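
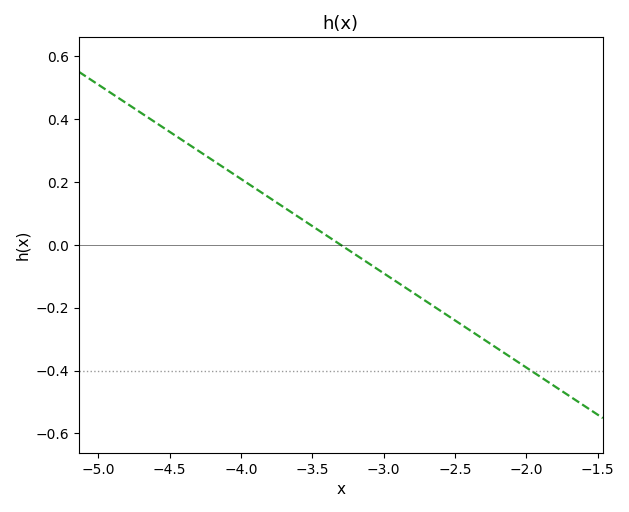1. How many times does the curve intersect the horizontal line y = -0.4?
1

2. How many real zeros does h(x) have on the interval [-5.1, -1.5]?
1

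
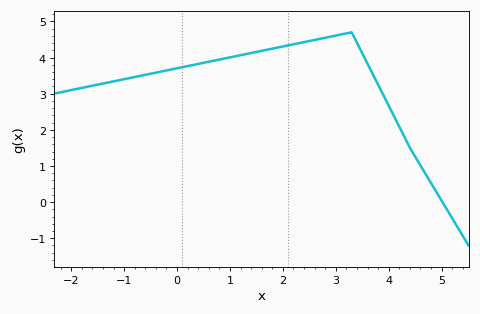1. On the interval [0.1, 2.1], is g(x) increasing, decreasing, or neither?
increasing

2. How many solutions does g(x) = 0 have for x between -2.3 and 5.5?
1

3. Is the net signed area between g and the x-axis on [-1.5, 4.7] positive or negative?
positive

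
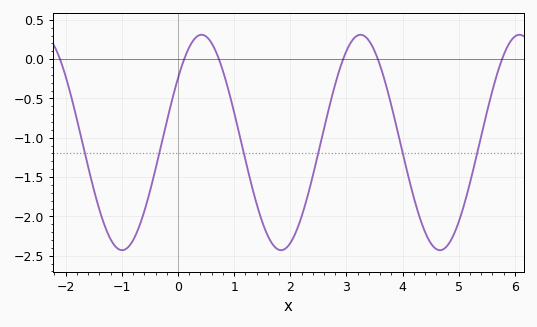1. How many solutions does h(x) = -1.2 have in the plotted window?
6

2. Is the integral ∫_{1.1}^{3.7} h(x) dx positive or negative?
negative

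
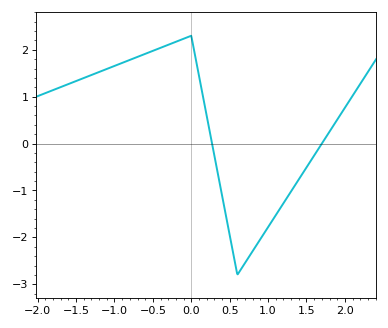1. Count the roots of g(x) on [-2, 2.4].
2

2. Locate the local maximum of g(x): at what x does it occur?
-0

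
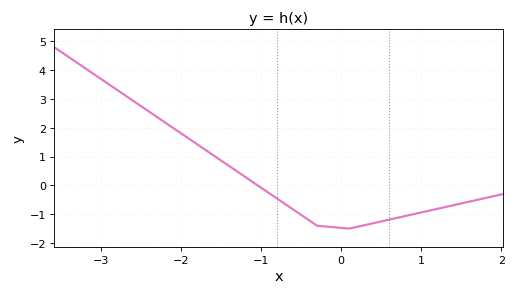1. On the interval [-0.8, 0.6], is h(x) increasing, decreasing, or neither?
neither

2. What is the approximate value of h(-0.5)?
-1.02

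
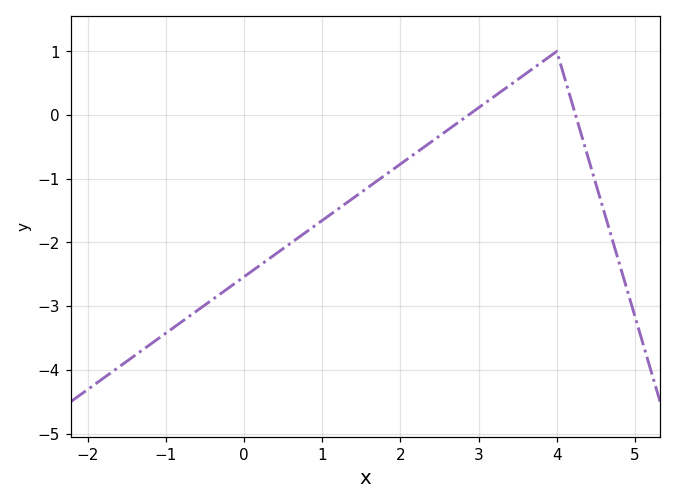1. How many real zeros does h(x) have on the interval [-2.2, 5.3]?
2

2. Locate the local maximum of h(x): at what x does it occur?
4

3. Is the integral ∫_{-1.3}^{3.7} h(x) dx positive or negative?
negative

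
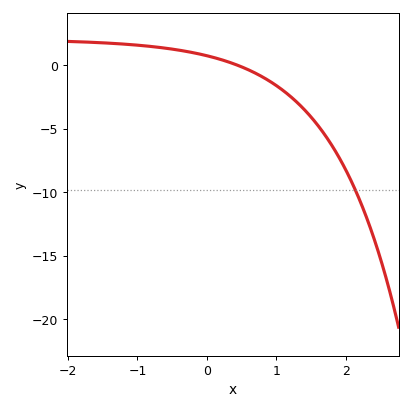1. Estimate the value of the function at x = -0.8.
1.48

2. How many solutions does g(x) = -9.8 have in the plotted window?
1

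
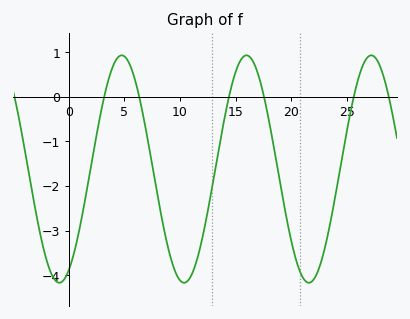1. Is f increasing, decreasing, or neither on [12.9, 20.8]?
neither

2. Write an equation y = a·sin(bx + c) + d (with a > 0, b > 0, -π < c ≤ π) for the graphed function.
y = 2.55sin(0.56x - 1.1) - 1.62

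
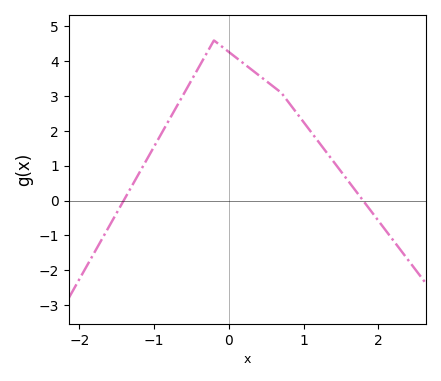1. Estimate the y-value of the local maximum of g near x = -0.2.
4.6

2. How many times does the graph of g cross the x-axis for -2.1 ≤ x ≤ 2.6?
2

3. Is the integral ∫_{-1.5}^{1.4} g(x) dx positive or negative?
positive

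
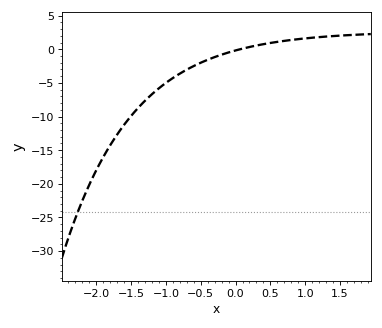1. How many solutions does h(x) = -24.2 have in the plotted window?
1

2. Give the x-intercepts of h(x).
0.1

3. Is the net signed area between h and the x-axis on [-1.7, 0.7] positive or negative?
negative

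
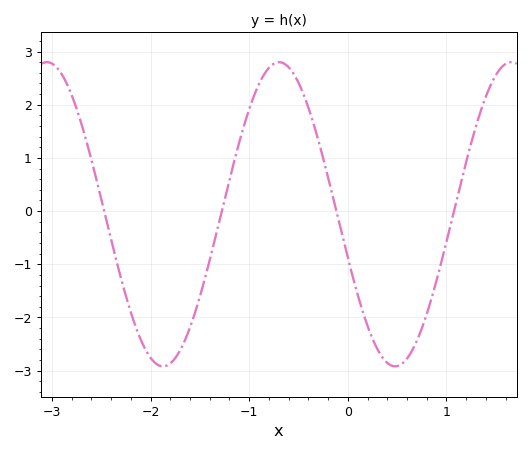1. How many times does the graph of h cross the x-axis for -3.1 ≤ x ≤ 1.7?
4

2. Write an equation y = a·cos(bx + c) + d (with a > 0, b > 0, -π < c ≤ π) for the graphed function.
y = 2.86cos(2.67x + 1.86) - 0.06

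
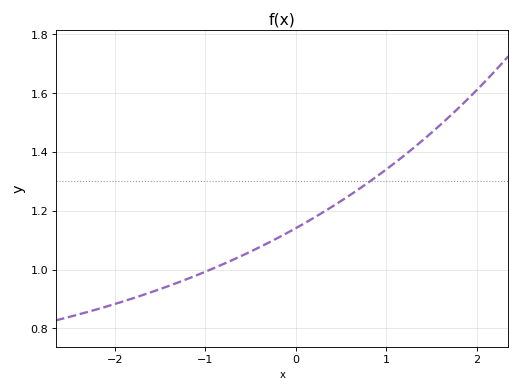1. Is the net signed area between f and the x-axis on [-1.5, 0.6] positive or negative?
positive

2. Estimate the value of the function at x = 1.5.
1.46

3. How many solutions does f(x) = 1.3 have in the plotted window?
1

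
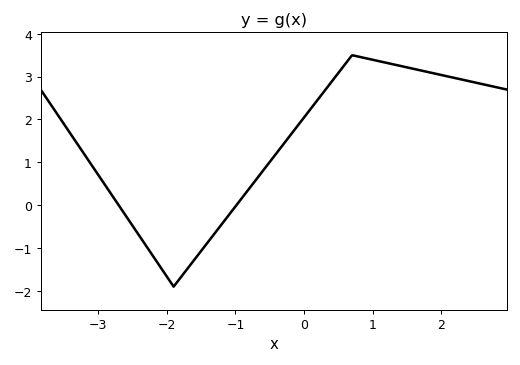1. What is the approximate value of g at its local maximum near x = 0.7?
3.5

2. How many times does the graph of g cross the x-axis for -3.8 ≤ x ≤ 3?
2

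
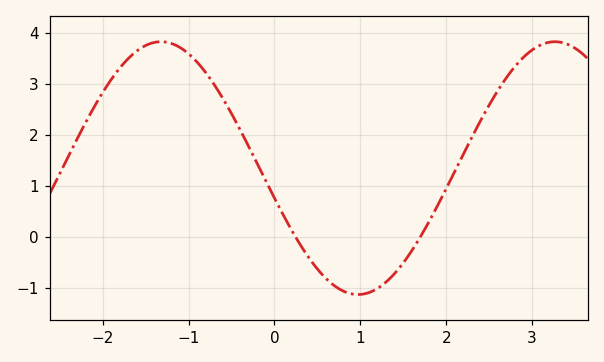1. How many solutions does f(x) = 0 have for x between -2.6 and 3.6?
2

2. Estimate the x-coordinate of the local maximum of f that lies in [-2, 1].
-1.32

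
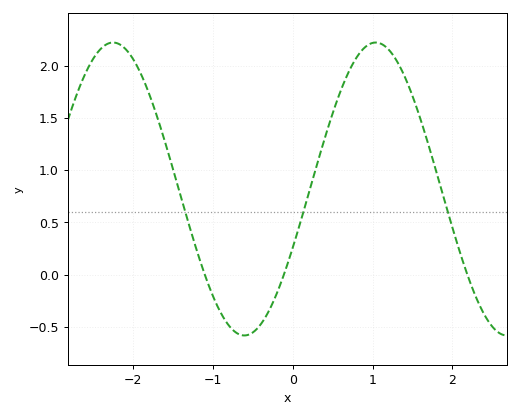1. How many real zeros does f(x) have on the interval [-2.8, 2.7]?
3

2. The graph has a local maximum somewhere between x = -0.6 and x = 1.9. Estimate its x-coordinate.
1.04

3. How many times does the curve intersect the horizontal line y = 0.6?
3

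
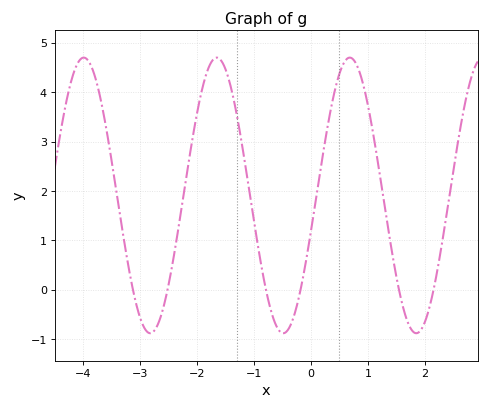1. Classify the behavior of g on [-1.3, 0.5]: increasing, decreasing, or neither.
neither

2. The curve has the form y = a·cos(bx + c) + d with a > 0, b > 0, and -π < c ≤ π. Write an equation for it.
y = 2.79cos(2.7x - 1.8) + 1.91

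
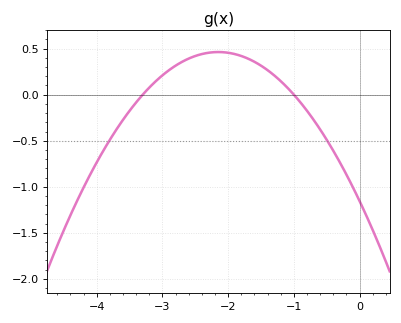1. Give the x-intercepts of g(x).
-3.3, -1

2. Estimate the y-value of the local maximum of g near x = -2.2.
0.463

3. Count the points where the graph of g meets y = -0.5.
2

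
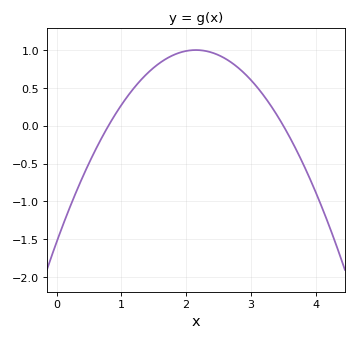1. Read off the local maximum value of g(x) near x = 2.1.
1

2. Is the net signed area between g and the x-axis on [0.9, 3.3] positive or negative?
positive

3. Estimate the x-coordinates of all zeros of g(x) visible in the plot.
0.8, 3.5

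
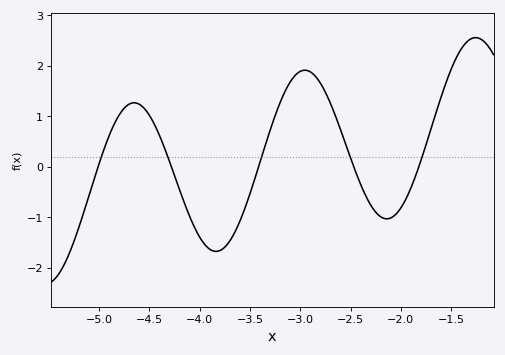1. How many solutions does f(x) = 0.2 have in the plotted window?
5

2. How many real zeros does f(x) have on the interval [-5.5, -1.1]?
5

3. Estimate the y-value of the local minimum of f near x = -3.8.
-1.7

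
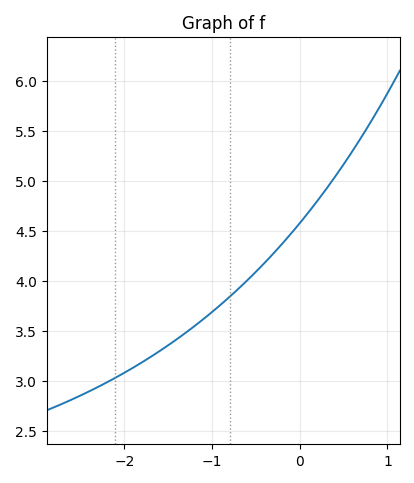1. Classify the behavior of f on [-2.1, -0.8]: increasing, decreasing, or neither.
increasing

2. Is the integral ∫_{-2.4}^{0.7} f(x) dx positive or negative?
positive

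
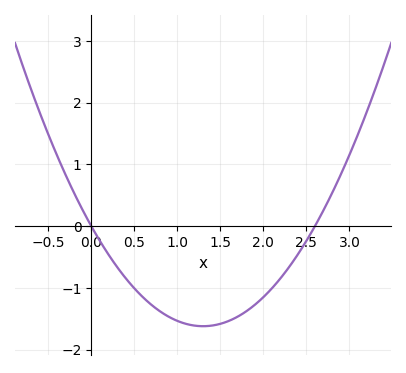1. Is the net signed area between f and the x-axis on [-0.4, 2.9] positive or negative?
negative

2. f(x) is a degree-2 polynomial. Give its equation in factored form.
y = 0.96(x - 0)(x - 2.6)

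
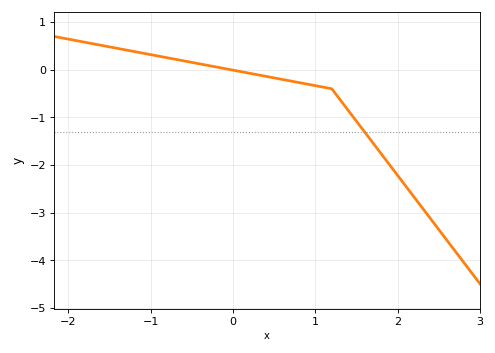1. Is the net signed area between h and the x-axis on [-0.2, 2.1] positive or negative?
negative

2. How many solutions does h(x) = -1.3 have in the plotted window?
1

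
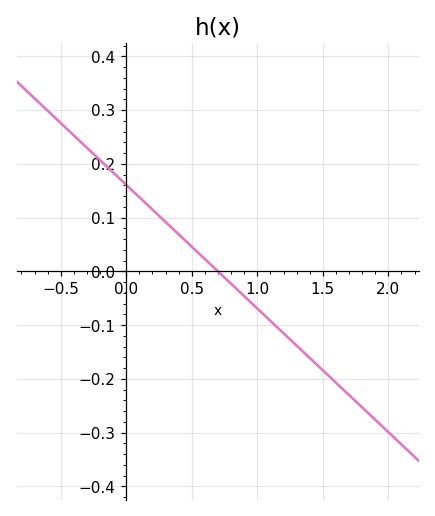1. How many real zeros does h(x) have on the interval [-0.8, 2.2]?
1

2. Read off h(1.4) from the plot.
-0.16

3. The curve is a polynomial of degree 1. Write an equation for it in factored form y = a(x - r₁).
y = -0.23(x - 0.7)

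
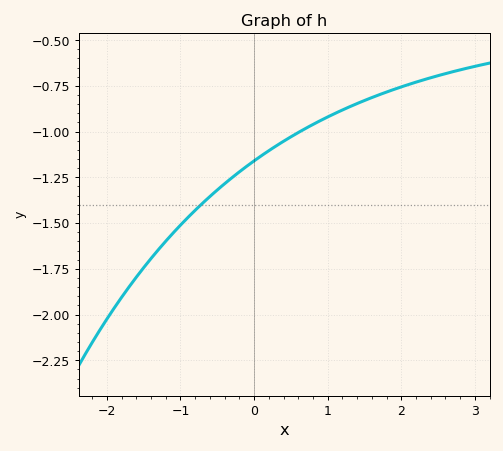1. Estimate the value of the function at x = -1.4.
-1.7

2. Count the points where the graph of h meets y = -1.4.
1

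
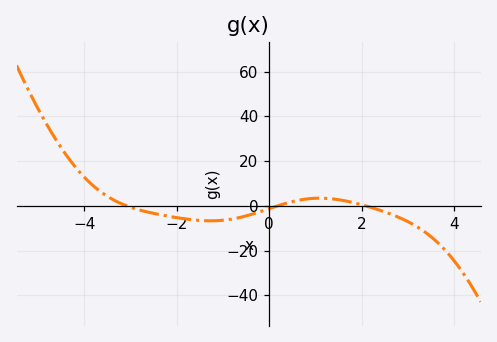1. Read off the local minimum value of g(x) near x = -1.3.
-6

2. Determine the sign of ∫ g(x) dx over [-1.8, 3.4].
negative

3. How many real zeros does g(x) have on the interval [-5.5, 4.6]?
3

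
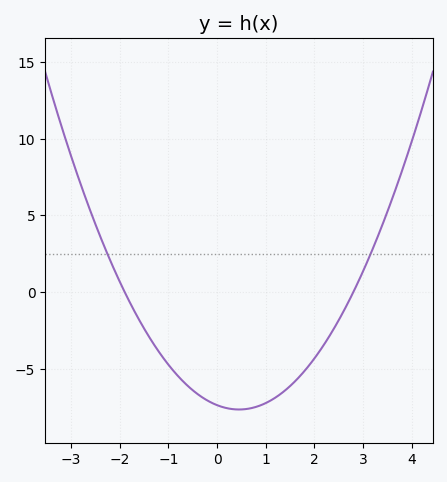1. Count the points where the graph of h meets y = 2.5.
2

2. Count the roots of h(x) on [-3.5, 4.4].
2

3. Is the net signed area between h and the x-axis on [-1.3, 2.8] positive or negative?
negative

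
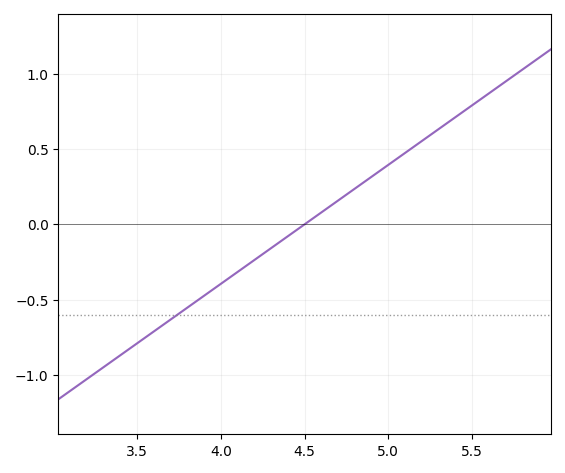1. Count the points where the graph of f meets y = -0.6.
1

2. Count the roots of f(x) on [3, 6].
1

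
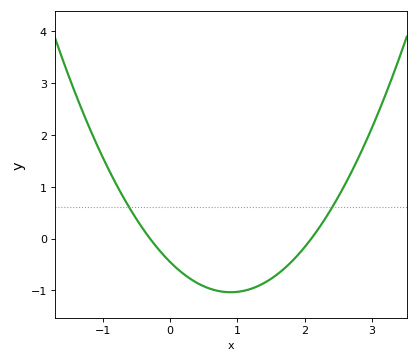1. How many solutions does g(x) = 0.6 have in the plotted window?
2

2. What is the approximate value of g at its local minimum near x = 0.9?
-1.04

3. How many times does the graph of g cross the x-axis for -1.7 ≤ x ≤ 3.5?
2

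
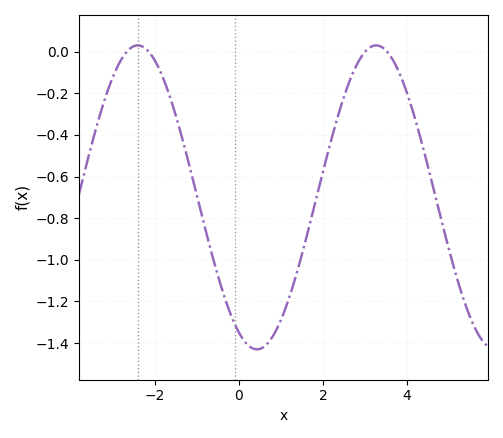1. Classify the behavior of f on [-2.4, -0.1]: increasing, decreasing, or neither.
decreasing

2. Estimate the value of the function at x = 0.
-1.35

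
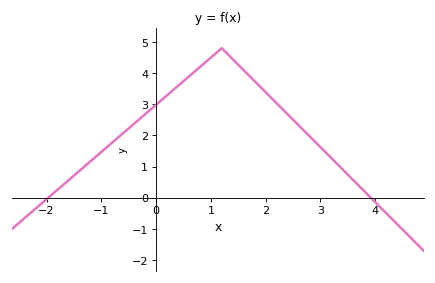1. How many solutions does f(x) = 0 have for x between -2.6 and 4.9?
2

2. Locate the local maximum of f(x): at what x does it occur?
1.2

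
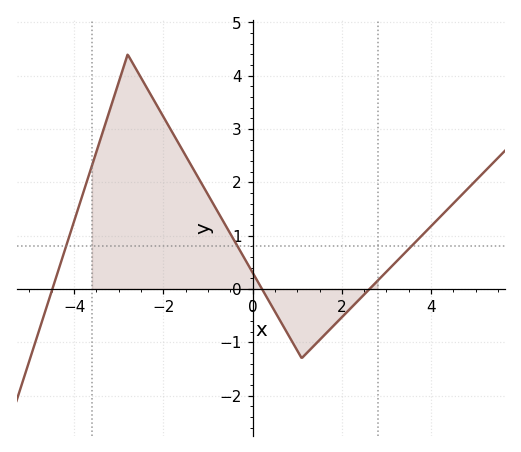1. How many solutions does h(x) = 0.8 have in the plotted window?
3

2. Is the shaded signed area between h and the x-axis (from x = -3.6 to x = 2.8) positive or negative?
positive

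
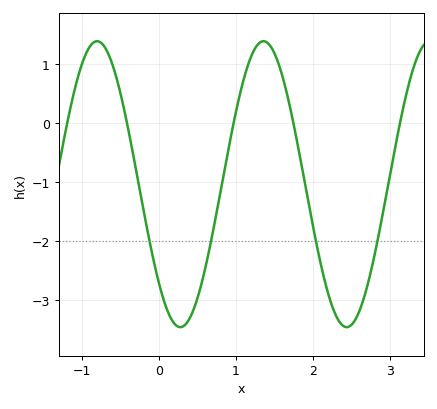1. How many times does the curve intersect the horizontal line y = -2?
4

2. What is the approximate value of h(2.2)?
-2.9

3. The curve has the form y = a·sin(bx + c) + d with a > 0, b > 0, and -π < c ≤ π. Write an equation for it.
y = 2.42sin(2.91x - 2.38) - 1.04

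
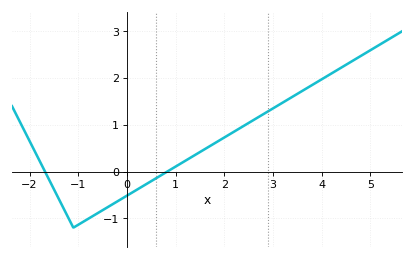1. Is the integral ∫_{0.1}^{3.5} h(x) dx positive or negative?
positive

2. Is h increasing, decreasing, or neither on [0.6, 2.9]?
increasing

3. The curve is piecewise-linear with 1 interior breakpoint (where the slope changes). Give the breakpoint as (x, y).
(-1.1, -1.2)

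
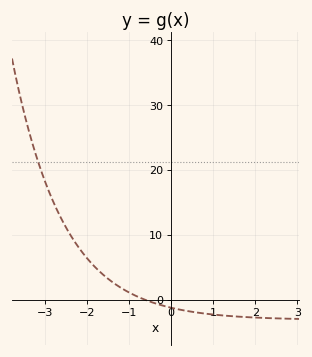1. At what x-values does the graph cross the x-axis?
-0.611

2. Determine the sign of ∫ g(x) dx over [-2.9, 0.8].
positive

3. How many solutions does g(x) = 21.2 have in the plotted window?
1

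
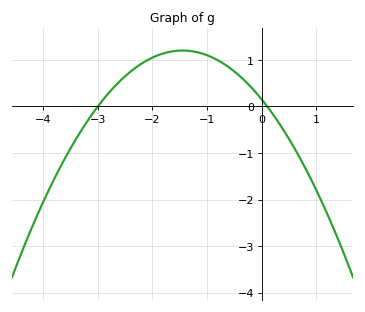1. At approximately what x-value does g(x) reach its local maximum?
-1.5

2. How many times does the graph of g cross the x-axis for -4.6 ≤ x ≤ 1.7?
2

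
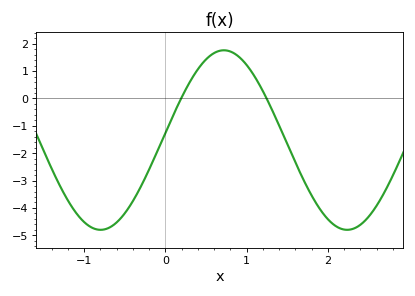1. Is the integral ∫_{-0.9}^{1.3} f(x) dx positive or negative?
negative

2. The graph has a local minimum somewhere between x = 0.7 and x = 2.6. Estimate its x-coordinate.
2.24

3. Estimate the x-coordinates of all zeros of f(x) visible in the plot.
0.194, 1.25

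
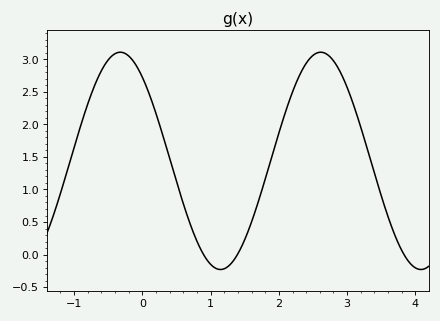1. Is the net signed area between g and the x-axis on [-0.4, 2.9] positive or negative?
positive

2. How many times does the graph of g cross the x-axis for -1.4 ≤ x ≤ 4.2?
3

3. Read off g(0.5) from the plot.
1.12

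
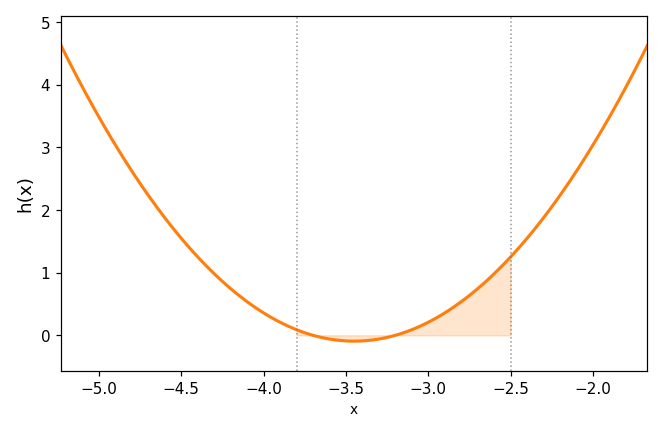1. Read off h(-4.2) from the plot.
0.745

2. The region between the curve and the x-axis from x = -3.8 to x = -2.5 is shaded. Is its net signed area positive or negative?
positive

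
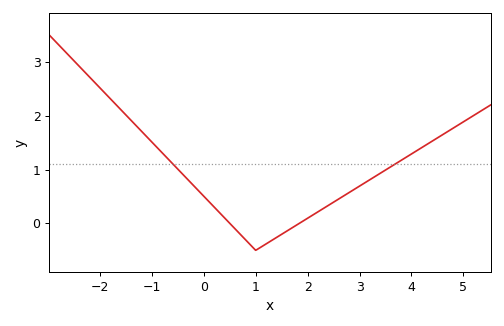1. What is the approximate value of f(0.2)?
0.305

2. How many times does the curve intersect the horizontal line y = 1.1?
2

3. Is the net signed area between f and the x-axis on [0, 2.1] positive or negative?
negative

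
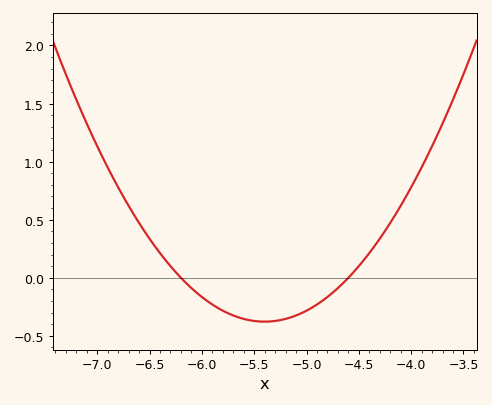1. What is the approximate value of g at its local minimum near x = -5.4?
-0.4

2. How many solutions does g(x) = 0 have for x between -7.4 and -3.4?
2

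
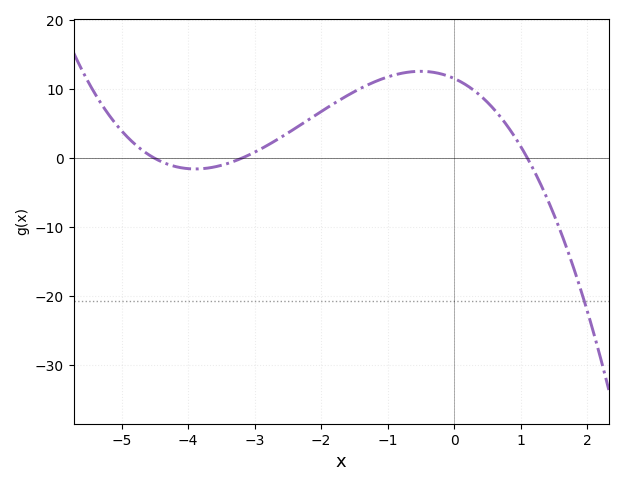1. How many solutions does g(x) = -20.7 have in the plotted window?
1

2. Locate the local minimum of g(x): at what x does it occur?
-3.89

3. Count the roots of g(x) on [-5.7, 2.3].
3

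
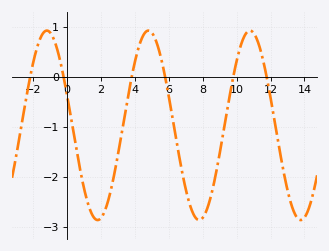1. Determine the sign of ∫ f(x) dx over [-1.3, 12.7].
negative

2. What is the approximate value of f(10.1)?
0.5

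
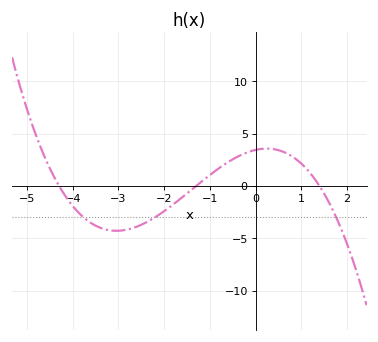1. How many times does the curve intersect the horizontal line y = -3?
3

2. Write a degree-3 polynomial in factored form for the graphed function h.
y = -0.44(x + 4.3)(x + 1.3)(x - 1.4)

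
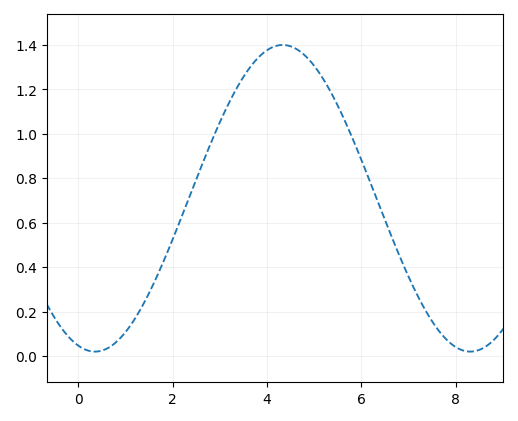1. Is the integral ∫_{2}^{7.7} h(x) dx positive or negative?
positive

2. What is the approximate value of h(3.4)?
1.22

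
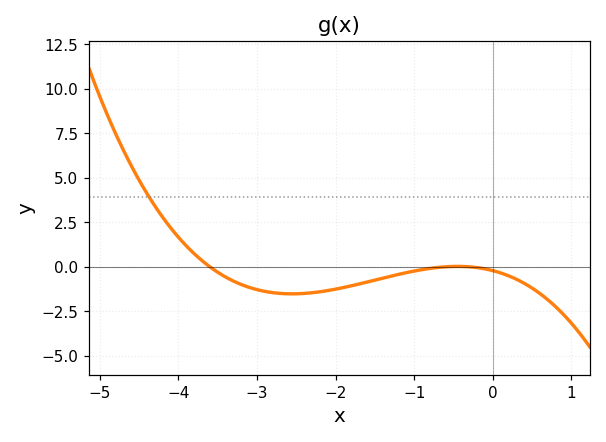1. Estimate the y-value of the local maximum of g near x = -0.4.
0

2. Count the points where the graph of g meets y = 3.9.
1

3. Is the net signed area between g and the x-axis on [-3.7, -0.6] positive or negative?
negative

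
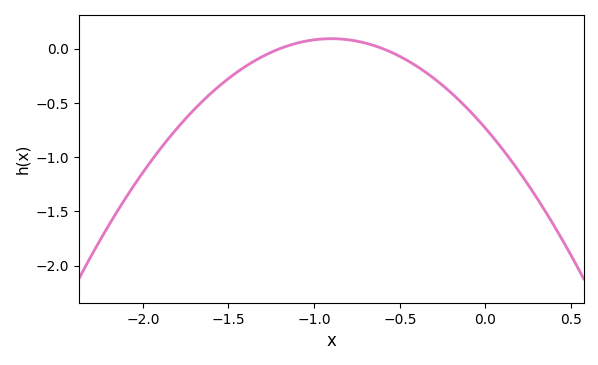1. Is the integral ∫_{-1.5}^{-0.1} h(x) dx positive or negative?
negative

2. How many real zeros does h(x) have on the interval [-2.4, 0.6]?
2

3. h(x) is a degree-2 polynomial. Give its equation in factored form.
y = -1.02(x + 1.2)(x + 0.6)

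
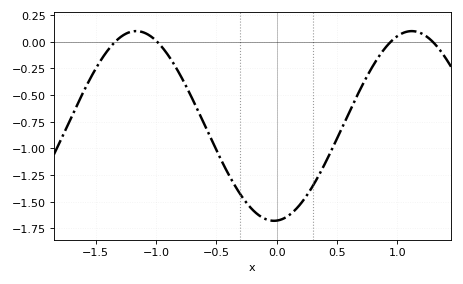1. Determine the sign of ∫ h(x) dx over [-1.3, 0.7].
negative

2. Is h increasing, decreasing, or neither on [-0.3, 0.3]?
neither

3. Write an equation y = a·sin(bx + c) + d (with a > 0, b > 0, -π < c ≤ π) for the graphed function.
y = 0.89sin(2.8x - 1.5) - 0.79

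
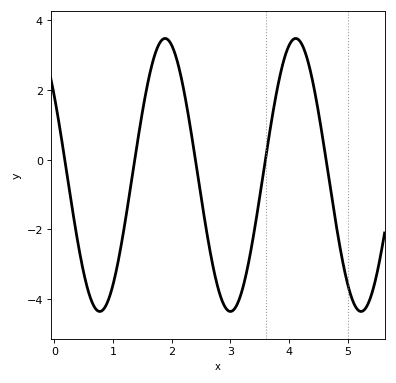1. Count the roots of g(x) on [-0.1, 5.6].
5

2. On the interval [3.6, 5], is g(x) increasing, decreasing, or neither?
neither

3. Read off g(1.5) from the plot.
1.36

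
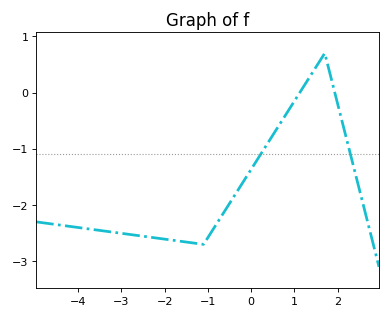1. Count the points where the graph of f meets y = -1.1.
2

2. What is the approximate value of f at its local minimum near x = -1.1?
-2.7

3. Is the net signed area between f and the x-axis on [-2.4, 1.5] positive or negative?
negative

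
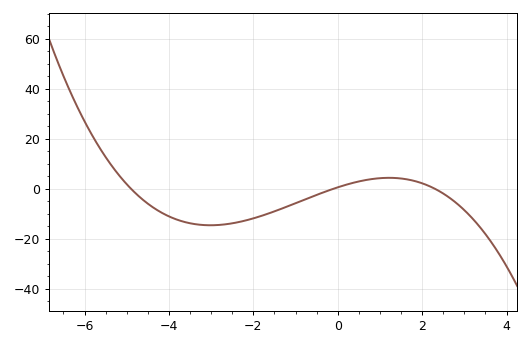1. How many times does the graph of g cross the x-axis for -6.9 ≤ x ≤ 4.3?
3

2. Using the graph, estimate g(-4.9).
0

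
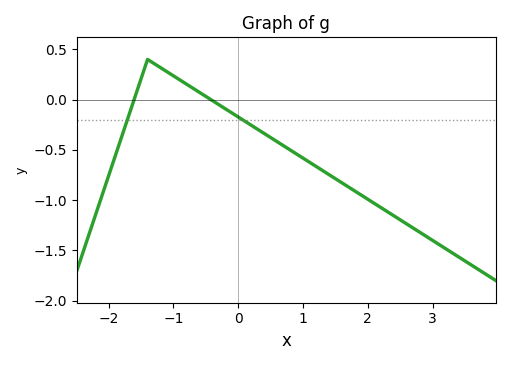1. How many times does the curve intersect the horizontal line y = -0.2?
2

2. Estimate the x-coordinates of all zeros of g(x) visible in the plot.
-1.6, -0.4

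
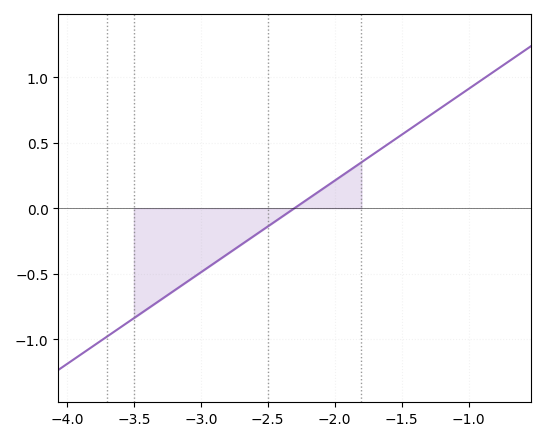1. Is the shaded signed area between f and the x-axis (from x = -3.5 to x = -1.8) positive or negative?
negative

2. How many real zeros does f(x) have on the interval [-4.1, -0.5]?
1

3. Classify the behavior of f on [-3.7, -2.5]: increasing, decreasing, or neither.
increasing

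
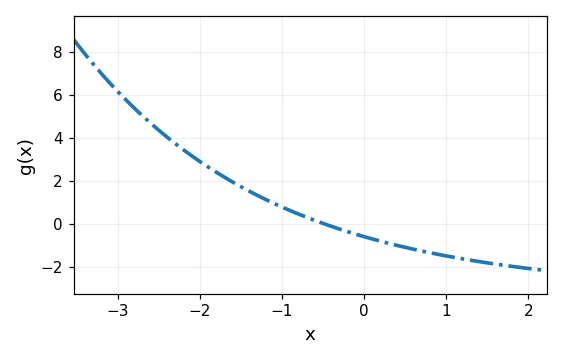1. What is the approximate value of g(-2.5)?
4.36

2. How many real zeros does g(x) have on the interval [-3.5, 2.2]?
1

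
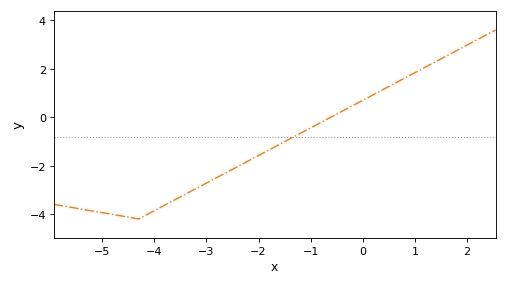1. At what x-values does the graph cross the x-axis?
-0.6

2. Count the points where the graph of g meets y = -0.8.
1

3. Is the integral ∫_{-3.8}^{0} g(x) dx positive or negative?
negative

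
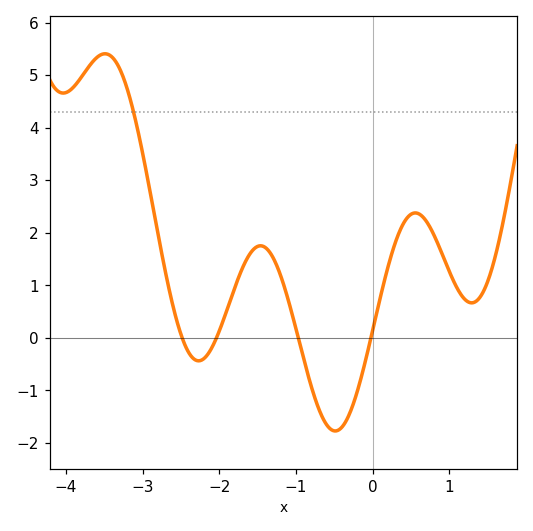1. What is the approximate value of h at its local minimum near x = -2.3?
-0.4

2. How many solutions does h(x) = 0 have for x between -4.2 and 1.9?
4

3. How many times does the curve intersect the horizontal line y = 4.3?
1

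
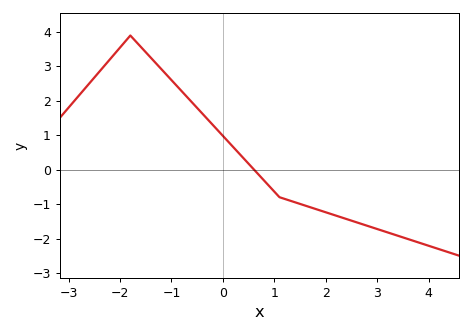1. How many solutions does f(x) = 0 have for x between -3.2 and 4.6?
1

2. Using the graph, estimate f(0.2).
0.659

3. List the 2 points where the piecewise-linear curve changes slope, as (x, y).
(-1.8, 3.9); (1.1, -0.8)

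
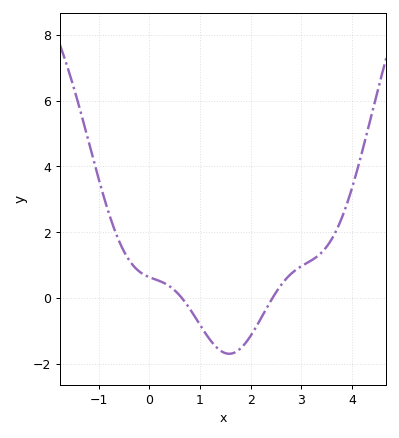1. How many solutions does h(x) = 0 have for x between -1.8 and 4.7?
2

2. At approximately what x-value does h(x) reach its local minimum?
1.6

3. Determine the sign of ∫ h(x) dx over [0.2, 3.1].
negative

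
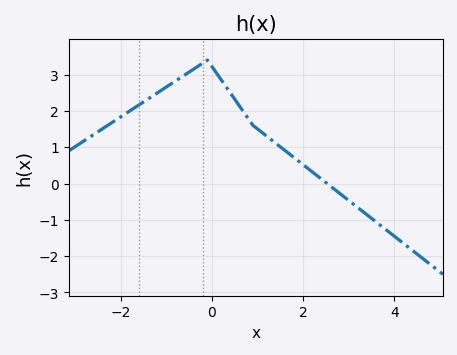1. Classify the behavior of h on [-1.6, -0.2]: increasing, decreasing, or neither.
increasing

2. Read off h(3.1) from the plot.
-0.565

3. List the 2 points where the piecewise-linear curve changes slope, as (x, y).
(-0.1, 3.4); (0.9, 1.6)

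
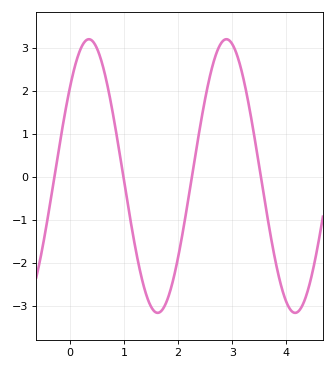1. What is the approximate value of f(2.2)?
-0.419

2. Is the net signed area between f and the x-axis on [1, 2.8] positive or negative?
negative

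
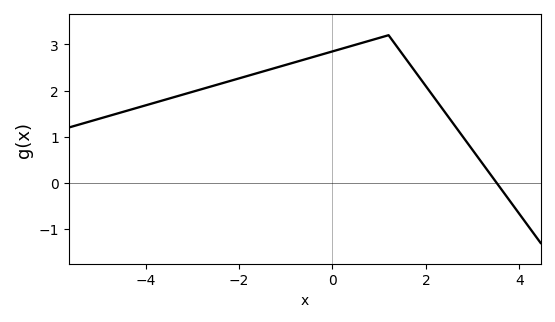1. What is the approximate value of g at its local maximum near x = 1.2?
3.2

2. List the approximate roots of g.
3.51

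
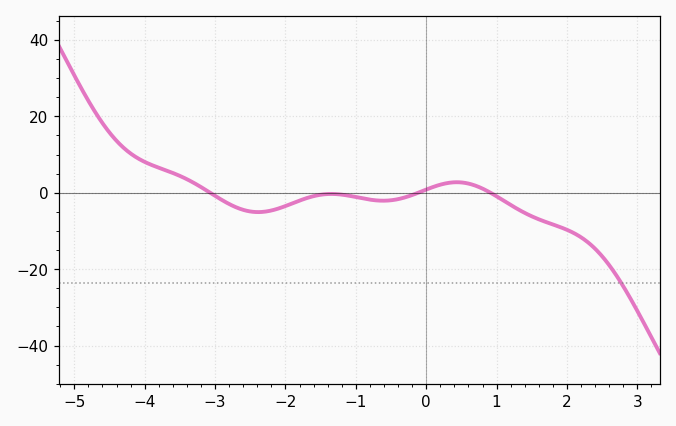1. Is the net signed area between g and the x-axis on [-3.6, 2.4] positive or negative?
negative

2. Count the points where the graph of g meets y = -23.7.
1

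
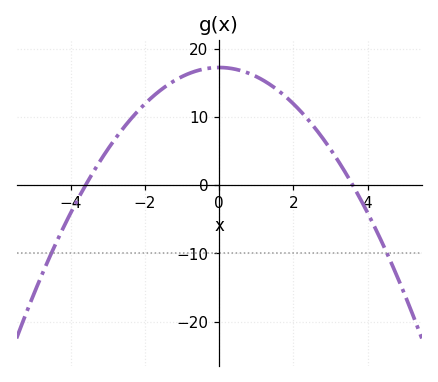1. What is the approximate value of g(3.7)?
-0.971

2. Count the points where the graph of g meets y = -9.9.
2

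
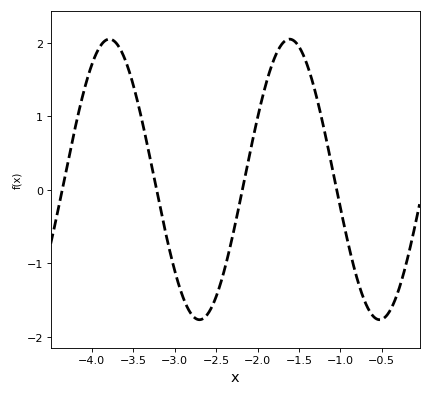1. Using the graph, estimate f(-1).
-0.242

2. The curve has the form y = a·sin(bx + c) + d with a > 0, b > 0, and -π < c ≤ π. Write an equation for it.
y = 1.91sin(2.89x - 0.05) + 0.14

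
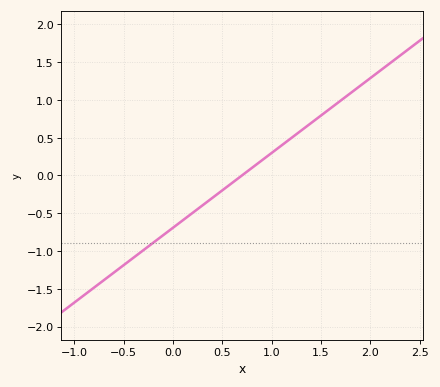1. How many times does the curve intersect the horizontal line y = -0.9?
1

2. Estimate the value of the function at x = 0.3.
-0.396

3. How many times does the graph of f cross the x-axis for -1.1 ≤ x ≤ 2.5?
1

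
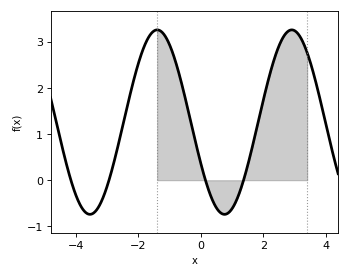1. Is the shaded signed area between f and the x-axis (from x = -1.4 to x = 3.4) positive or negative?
positive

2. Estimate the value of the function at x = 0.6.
-0.689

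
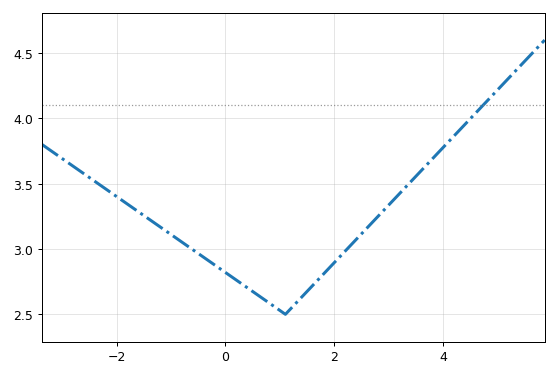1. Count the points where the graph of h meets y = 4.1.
1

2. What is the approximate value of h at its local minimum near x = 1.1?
2.5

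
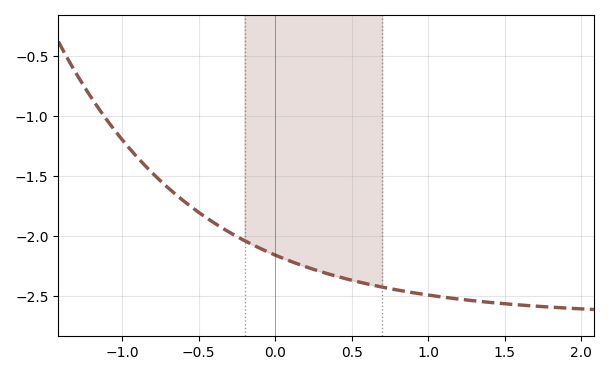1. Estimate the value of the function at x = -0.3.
-1.95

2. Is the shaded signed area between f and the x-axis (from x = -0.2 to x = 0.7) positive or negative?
negative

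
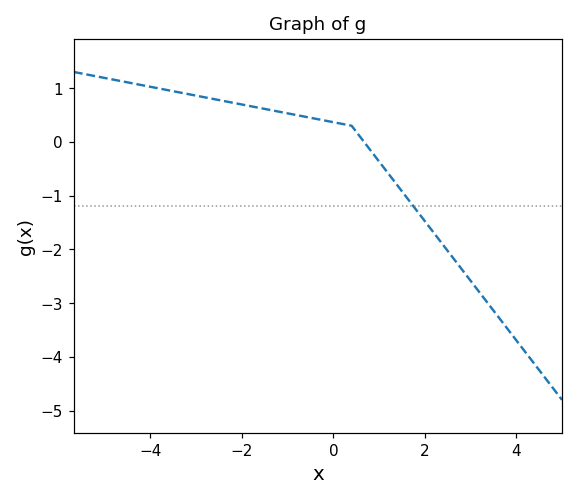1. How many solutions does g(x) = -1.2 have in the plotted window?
1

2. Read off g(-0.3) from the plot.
0.4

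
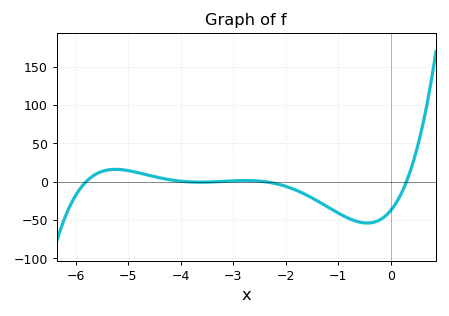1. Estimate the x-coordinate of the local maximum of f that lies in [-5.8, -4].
-5.2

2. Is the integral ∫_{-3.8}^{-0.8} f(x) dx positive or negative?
negative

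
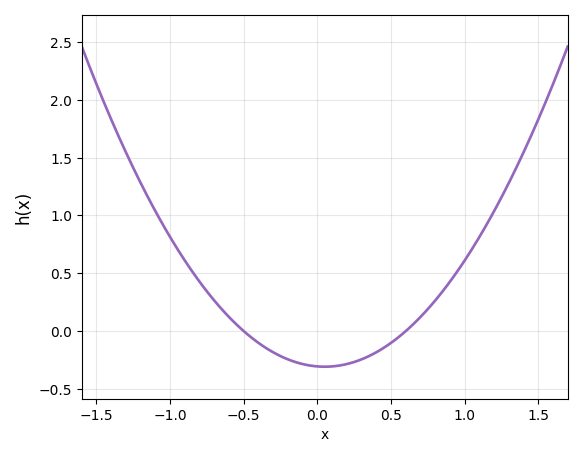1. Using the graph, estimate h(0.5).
-0.1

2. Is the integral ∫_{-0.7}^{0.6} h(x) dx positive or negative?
negative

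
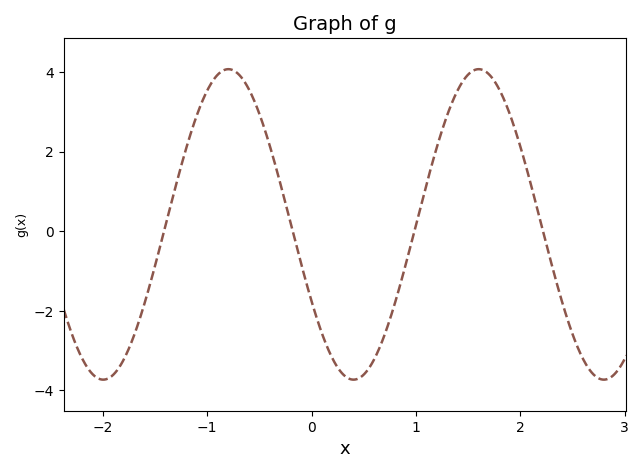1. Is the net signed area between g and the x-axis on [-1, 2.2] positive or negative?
positive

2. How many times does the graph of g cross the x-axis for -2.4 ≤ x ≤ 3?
4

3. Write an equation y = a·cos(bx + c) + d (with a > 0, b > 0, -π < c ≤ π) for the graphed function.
y = 3.9cos(2.62x + 2.09) + 0.17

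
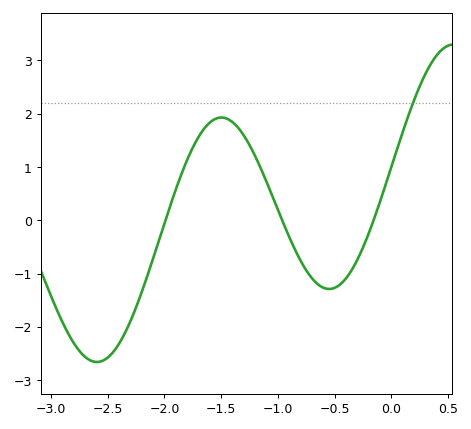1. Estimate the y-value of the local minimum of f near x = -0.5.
-1.29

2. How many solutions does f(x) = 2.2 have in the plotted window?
1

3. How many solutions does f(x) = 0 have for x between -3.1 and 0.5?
3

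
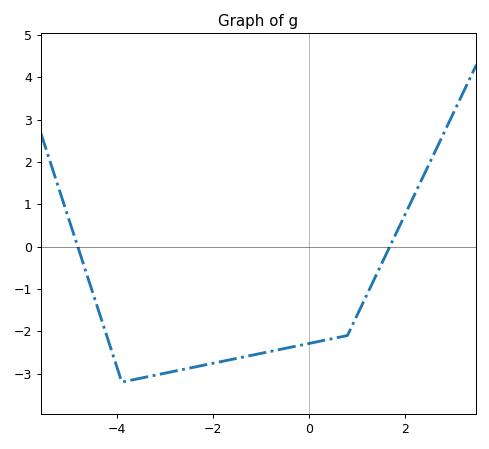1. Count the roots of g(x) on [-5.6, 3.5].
2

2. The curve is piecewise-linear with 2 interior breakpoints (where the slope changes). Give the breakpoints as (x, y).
(-3.9, -3.2); (0.8, -2.1)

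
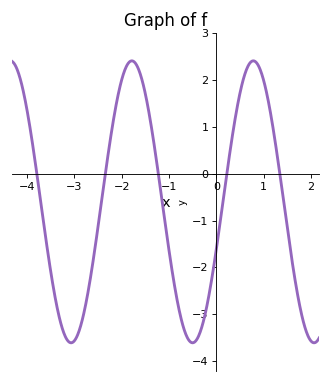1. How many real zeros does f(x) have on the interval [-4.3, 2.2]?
5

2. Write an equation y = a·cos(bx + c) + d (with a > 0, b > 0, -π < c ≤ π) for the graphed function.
y = 3.01cos(2.5x - 1.9) - 0.6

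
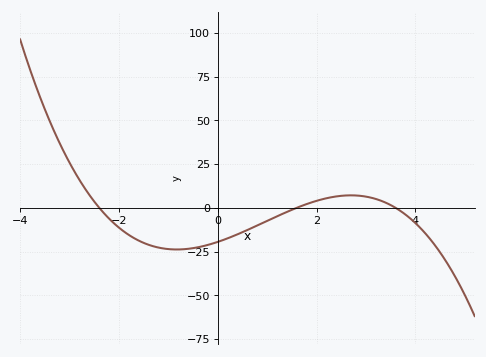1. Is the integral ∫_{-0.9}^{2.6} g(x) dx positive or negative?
negative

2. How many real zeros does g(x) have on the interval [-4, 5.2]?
3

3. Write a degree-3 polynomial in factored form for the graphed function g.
y = -1.41(x + 2.4)(x - 1.6)(x - 3.6)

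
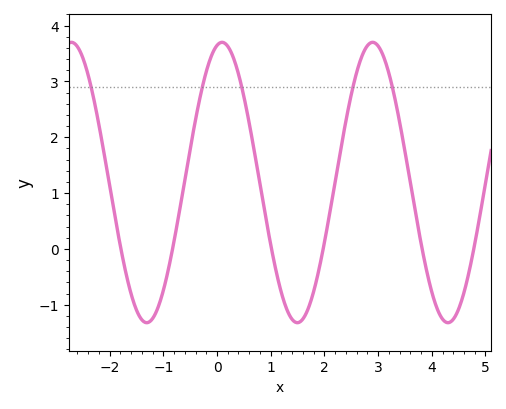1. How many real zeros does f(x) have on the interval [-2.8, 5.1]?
6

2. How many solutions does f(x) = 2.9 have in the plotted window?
5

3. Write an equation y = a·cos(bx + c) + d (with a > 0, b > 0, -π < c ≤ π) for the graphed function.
y = 2.51cos(2.2x - 0.21) + 1.19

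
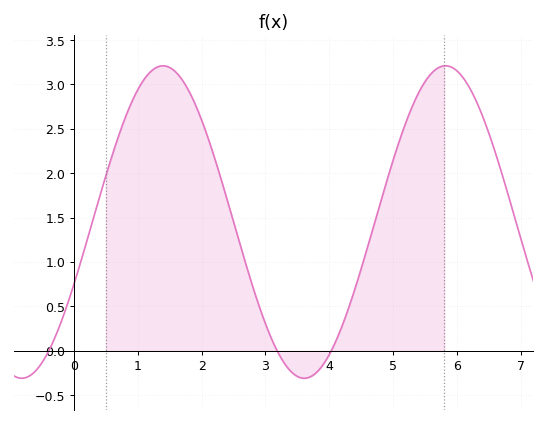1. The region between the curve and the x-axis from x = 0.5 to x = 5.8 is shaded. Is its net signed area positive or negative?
positive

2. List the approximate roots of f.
-0.4, 3.2, 4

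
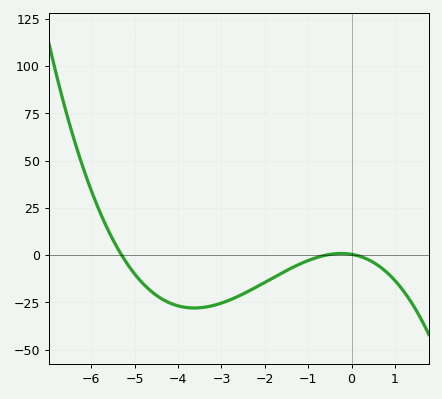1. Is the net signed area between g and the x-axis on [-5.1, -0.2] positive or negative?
negative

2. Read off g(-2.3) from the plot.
-18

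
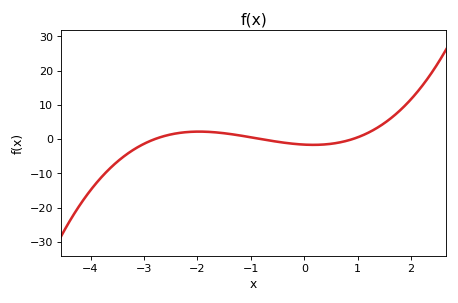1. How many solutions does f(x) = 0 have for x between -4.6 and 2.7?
3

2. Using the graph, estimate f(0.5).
-1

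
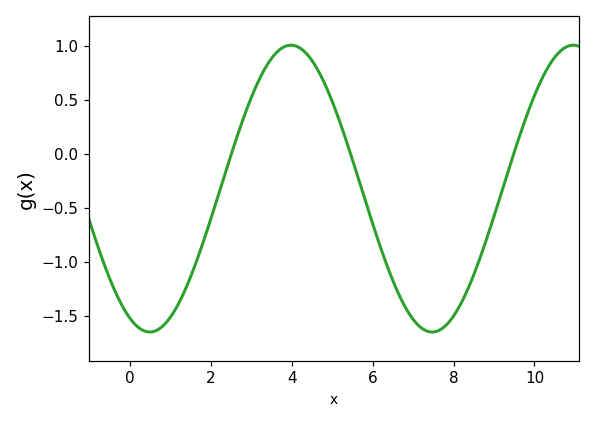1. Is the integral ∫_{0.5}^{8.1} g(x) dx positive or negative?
negative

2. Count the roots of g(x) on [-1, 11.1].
3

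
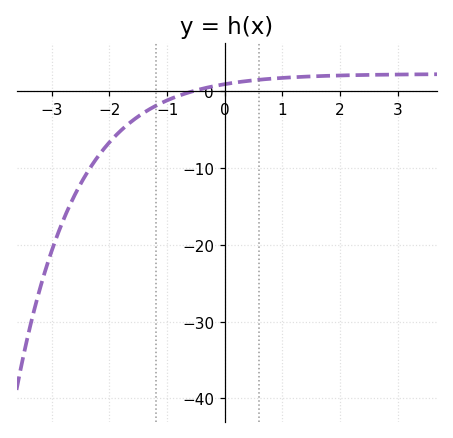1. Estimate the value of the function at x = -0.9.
-1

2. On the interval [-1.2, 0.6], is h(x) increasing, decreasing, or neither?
increasing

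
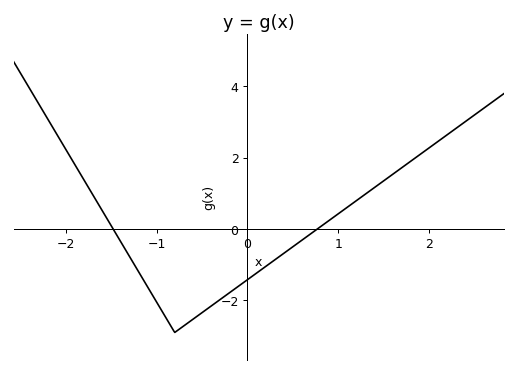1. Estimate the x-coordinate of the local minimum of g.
-0.8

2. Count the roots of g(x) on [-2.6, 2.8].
2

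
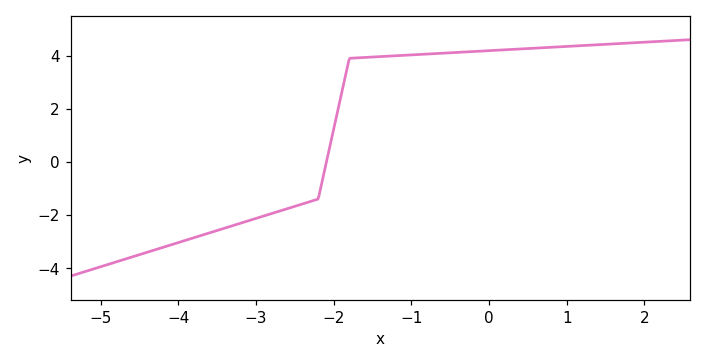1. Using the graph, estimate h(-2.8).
-2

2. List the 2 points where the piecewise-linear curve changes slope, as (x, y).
(-2.2, -1.4); (-1.8, 3.9)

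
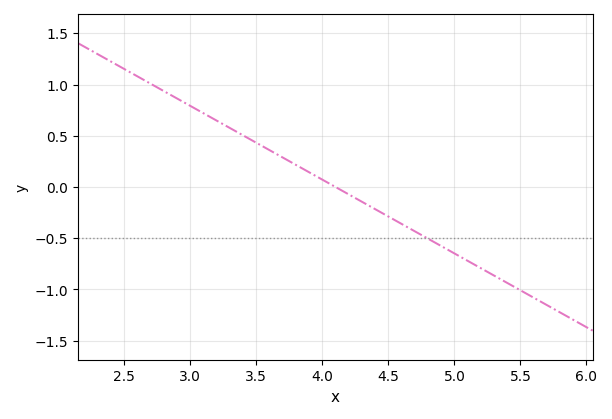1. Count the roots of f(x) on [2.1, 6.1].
1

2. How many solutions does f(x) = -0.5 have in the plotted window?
1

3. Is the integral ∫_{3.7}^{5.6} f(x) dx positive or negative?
negative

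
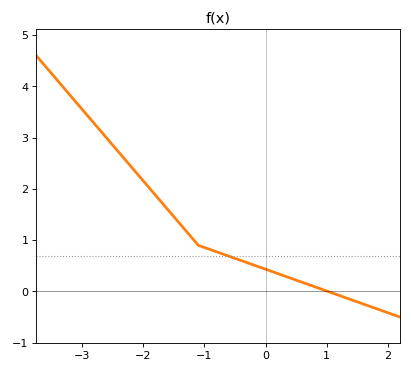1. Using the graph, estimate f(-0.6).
0.688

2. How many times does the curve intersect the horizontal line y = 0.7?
1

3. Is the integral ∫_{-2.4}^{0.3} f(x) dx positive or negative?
positive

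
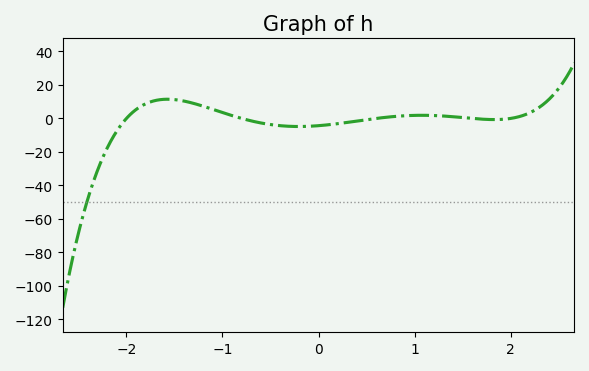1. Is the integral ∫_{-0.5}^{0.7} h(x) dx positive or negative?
negative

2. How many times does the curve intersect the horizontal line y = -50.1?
1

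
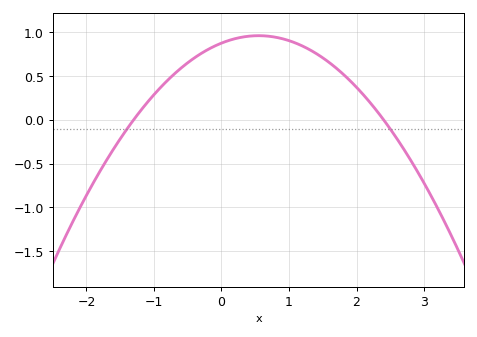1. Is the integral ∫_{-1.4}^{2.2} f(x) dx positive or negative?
positive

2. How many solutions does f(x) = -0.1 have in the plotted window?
2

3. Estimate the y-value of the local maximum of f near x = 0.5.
0.95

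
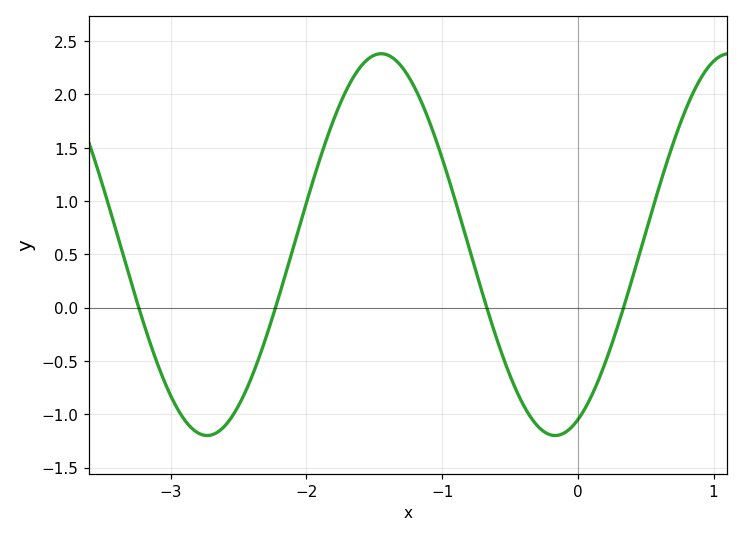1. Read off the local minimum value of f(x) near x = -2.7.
-1.2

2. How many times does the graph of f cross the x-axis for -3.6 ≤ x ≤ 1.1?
4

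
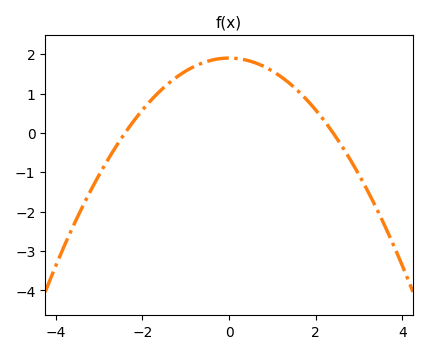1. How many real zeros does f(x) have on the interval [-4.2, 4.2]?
2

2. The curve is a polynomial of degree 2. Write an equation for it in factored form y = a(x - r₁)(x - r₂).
y = -0.33(x + 2.4)(x - 2.4)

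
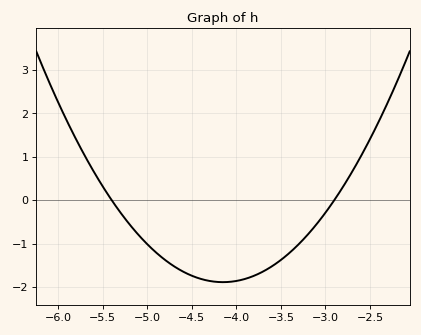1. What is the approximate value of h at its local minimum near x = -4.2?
-1.89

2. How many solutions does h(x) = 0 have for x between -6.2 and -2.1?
2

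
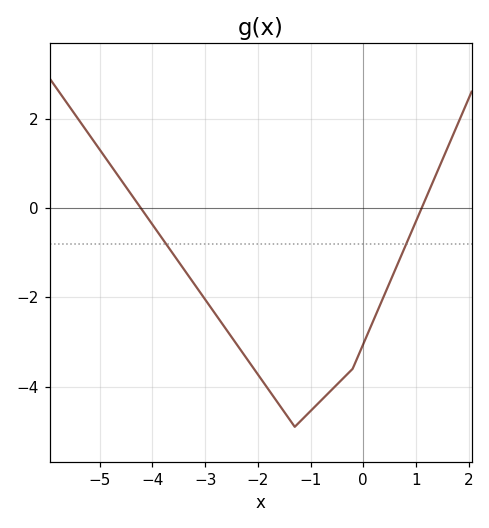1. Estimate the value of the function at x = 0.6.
-1.4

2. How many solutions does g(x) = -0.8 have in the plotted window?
2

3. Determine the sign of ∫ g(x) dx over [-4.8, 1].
negative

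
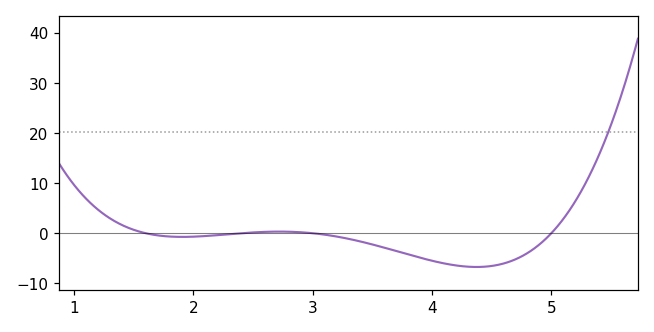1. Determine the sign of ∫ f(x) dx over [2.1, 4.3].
negative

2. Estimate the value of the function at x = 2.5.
0.161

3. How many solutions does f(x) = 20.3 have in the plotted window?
1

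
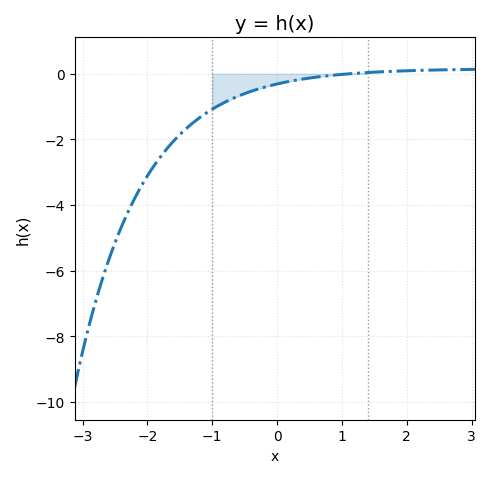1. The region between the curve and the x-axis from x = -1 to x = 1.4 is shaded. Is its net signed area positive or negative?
negative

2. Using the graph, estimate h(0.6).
-0.2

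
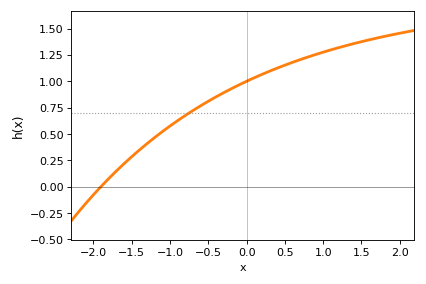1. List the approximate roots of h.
-1.9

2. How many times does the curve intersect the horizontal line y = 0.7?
1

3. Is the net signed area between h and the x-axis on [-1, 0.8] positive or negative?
positive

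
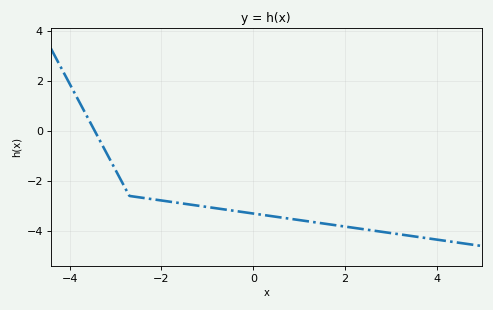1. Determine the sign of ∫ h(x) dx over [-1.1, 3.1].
negative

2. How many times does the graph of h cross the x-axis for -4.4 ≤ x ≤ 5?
1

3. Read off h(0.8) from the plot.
-3.6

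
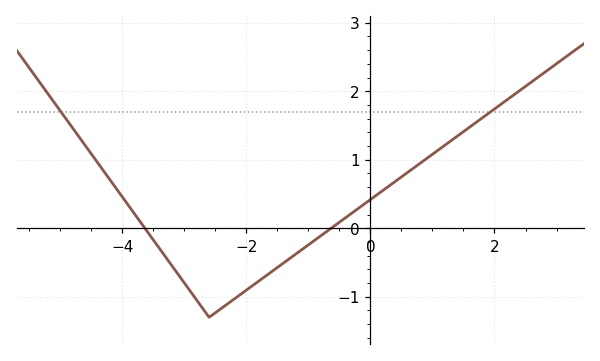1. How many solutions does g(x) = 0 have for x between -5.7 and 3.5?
2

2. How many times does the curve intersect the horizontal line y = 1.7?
2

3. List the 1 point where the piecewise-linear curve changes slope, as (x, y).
(-2.6, -1.3)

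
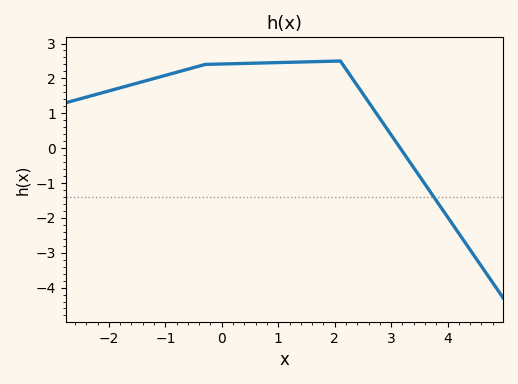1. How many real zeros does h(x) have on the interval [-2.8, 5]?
1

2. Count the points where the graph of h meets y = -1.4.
1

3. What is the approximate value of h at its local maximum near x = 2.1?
2.5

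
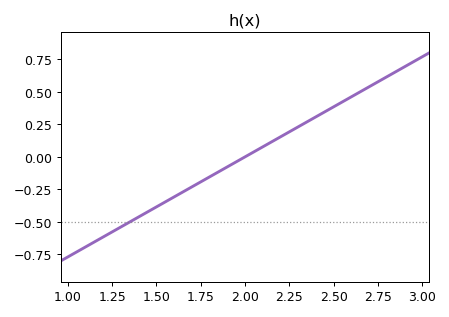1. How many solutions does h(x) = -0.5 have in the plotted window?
1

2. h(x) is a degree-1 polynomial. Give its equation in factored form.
y = 0.77(x - 2)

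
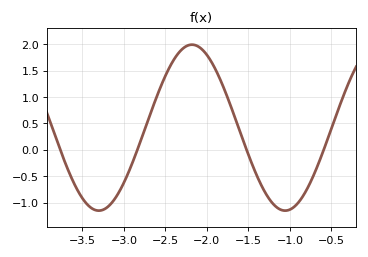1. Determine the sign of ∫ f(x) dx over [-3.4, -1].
positive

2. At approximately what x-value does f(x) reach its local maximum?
-2.18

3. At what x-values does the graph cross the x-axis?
-3.77, -2.84, -1.52, -0.593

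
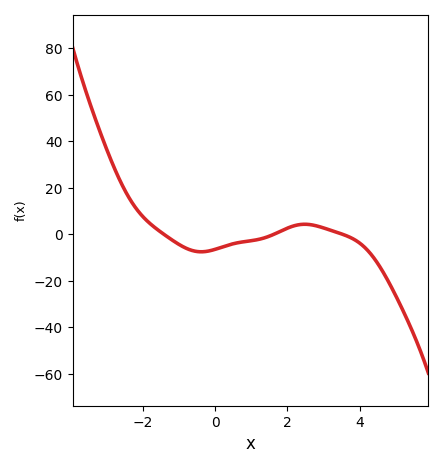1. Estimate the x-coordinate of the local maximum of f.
2.48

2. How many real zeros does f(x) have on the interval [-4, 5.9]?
3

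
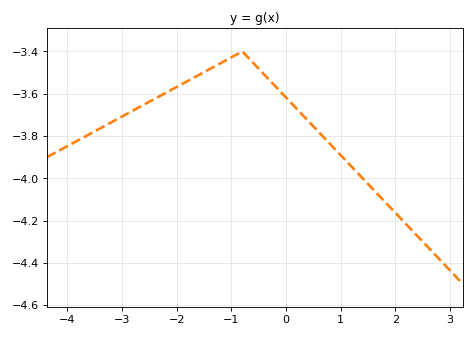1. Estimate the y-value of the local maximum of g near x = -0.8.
-3.4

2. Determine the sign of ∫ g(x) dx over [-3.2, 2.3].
negative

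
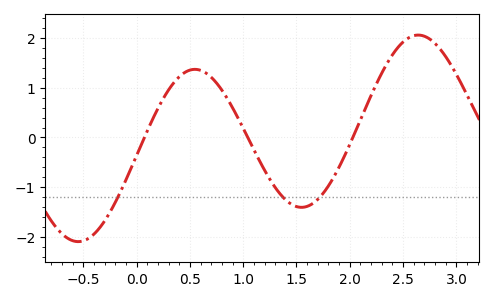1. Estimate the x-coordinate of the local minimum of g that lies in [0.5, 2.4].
1.5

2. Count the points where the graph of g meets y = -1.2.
3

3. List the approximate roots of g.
0.1, 1, 2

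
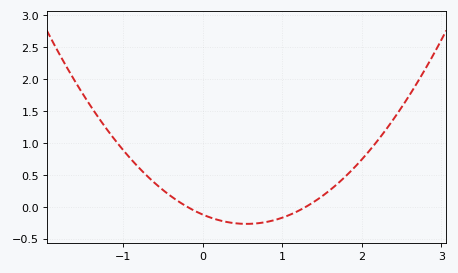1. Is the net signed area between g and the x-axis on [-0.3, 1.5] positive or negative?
negative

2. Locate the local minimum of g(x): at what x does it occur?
0.55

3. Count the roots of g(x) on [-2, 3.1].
2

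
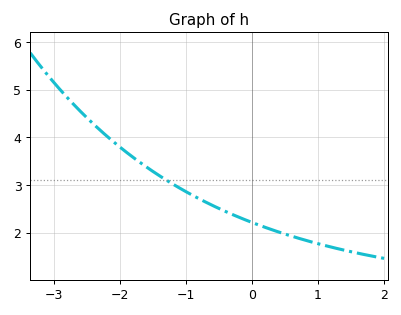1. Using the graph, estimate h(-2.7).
4.68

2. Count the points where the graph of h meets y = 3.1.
1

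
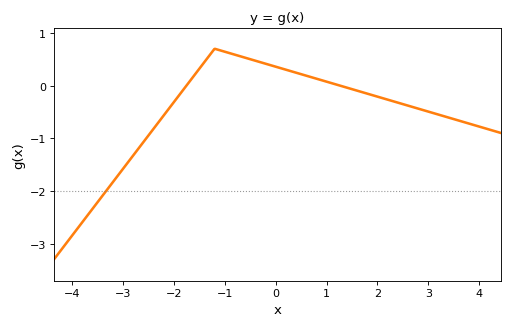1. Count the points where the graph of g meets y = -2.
1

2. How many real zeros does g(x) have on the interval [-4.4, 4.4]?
2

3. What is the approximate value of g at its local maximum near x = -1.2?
0.7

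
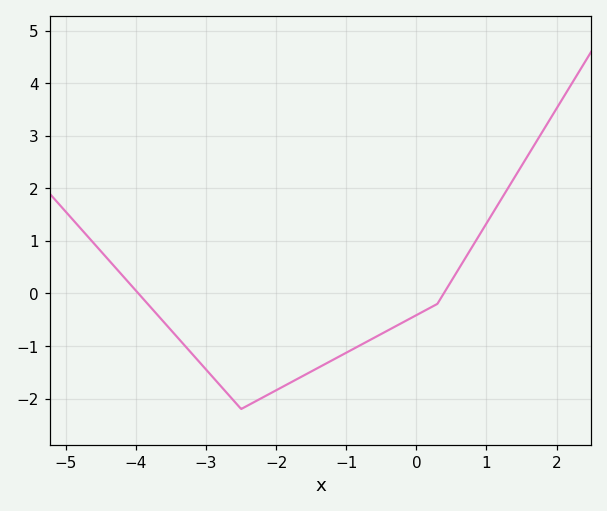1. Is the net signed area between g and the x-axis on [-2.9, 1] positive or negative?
negative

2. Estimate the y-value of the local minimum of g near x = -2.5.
-2.2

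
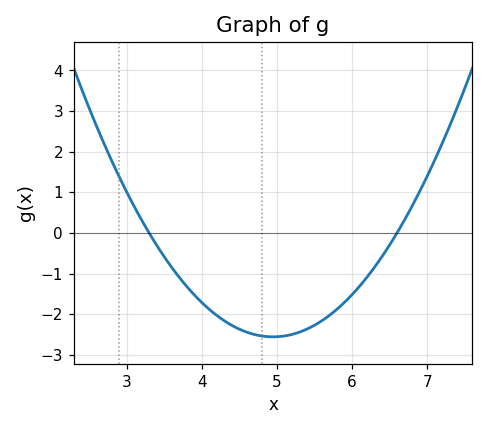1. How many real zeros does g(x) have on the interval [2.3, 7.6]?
2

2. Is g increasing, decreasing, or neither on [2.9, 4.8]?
decreasing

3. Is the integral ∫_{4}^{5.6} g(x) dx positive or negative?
negative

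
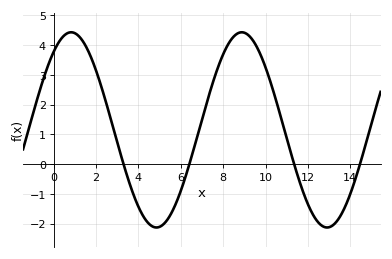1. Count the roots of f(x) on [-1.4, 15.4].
4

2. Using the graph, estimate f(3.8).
-1.09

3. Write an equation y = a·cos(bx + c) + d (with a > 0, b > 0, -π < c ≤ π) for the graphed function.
y = 3.28cos(0.78x - 0.642) + 1.15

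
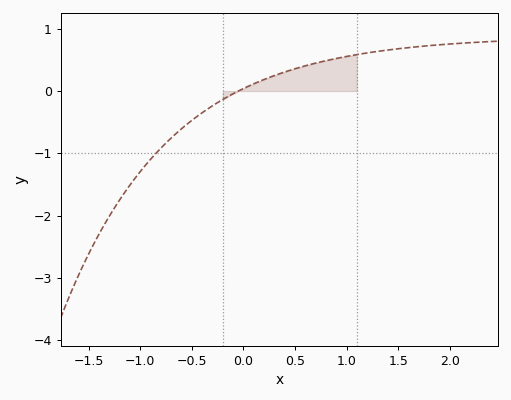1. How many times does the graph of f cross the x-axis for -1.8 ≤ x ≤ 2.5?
1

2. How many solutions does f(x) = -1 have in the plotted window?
1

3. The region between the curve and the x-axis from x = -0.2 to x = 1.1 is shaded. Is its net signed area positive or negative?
positive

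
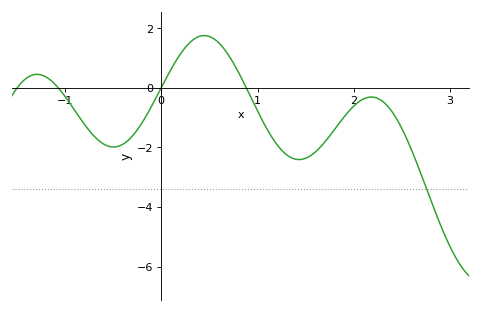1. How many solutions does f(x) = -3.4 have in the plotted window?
1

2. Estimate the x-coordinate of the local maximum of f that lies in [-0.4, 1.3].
0.4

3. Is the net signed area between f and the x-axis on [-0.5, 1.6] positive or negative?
negative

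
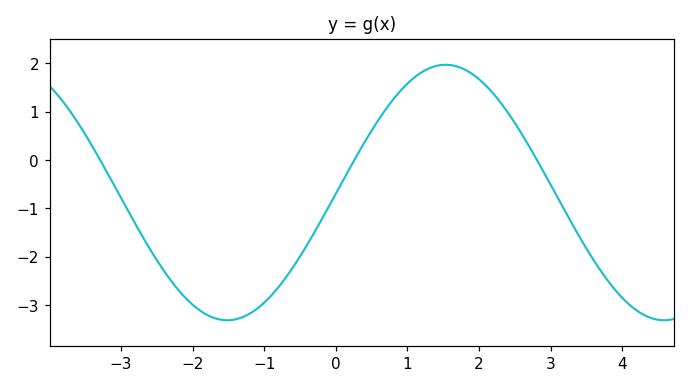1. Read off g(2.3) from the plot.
1.2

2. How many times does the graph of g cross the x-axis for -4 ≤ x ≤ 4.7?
3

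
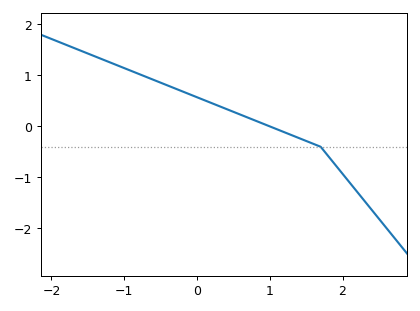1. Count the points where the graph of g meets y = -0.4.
1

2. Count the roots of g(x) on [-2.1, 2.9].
1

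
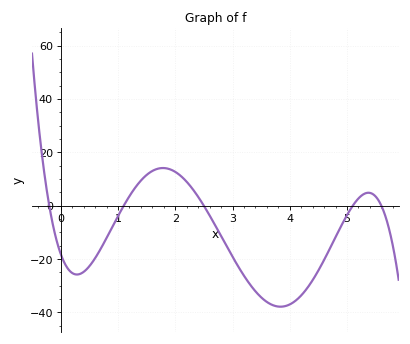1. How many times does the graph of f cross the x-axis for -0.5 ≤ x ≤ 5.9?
5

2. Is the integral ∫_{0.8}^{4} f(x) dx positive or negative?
negative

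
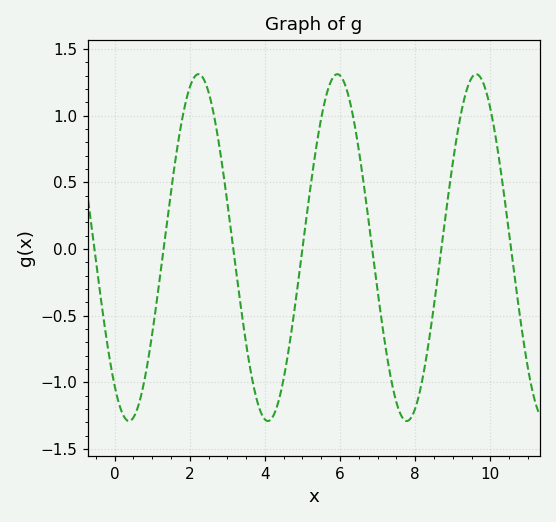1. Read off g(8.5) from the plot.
-0.4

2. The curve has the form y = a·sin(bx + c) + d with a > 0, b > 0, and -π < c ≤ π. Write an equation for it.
y = 1.3sin(1.7x - 2.2) + 0.01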